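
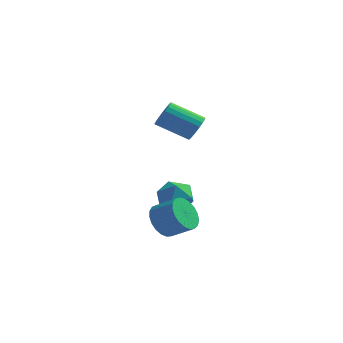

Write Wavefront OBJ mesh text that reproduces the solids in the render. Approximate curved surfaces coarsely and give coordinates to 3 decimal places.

v -2.524 0.145 1.629
v -2.106 0.103 2.334
v -3.798 -0.267 3.315
v -4.216 -0.225 2.611
v -2.187 0.433 2.319
v -3.879 0.064 3.3
v -2.326 0.715 2.185
v -4.018 0.345 3.166
v -2.5 0.897 1.955
v -4.191 0.527 2.936
v -2.677 0.95 1.669
v -4.369 0.58 2.65
v -2.829 0.863 1.376
v -4.52 0.493 2.357
v -2.927 0.652 1.126
v -4.618 0.282 2.108
v -2.956 0.354 0.964
v -4.647 -0.016 1.945
v -2.91 0.019 0.917
v -4.602 -0.351 1.898
v -2.798 -0.294 0.993
v -4.489 -0.664 1.974
v -2.638 -0.531 1.179
v -4.329 -0.901 2.16
v -2.459 -0.651 1.443
v -4.15 -1.021 2.424
v -2.291 -0.633 1.739
v -3.982 -1.003 2.72
v -2.163 -0.481 2.016
v -3.854 -0.851 2.997
v -2.098 -0.221 2.226
v -3.789 -0.591 3.208
v -3.632 -1.83 -4.199
v -3.2 -2.431 -4.972
v -1.955 -2.511 -4.214
v -2.388 -1.91 -3.441
v -3.093 -2.019 -5.104
v -1.848 -2.099 -4.345
v -3.08 -1.575 -5.079
v -1.835 -1.655 -4.321
v -3.162 -1.175 -4.903
v -1.917 -1.255 -4.144
v -3.325 -0.889 -4.604
v -2.08 -0.968 -3.846
v -3.542 -0.765 -4.236
v -2.297 -0.844 -3.477
v -3.774 -0.825 -3.861
v -2.529 -0.905 -3.103
v -3.982 -1.059 -3.545
v -2.737 -1.139 -2.786
v -4.129 -1.426 -3.342
v -2.884 -1.506 -2.583
v -4.19 -1.863 -3.287
v -2.946 -1.943 -2.528
v -4.156 -2.295 -3.39
v -2.911 -2.375 -2.631
v -4.03 -2.646 -3.633
v -2.785 -2.726 -2.874
v -3.836 -2.856 -3.973
v -2.591 -2.936 -3.215
v -3.607 -2.889 -4.353
v -2.362 -2.968 -3.595
v -3.382 -2.738 -4.707
v -2.137 -2.818 -3.948
v -4.458 1.251 -2.783
v -4.099 1.865 -3.668
v -3.761 -0.265 -3.552
v -3.402 0.349 -4.437
v -2.916 0.482 -3.42
v -3.346 1.419 -2.944
v -4.514 0.181 -4.276
v -4.944 1.118 -3.8
v -4.133 1.204 -4.591
v -3.146 1.39 -4.062
v -4.714 0.21 -3.158
v -3.727 0.396 -2.629
f 2 1 5
f 2 5 3
f 3 5 6
f 3 6 4
f 5 1 7
f 5 7 6
f 6 7 8
f 6 8 4
f 7 1 9
f 7 9 8
f 8 9 10
f 8 10 4
f 9 1 11
f 9 11 10
f 10 11 12
f 10 12 4
f 11 1 13
f 11 13 12
f 12 13 14
f 12 14 4
f 13 1 15
f 13 15 14
f 14 15 16
f 14 16 4
f 15 1 17
f 15 17 16
f 16 17 18
f 16 18 4
f 17 1 19
f 17 19 18
f 18 19 20
f 18 20 4
f 19 1 21
f 19 21 20
f 20 21 22
f 20 22 4
f 21 1 23
f 21 23 22
f 22 23 24
f 22 24 4
f 23 1 25
f 23 25 24
f 24 25 26
f 24 26 4
f 25 1 27
f 25 27 26
f 26 27 28
f 26 28 4
f 27 1 29
f 27 29 28
f 28 29 30
f 28 30 4
f 29 1 31
f 29 31 30
f 30 31 32
f 30 32 4
f 31 1 2
f 31 2 32
f 32 2 3
f 32 3 4
f 34 33 37
f 34 37 35
f 35 37 38
f 35 38 36
f 37 33 39
f 37 39 38
f 38 39 40
f 38 40 36
f 39 33 41
f 39 41 40
f 40 41 42
f 40 42 36
f 41 33 43
f 41 43 42
f 42 43 44
f 42 44 36
f 43 33 45
f 43 45 44
f 44 45 46
f 44 46 36
f 45 33 47
f 45 47 46
f 46 47 48
f 46 48 36
f 47 33 49
f 47 49 48
f 48 49 50
f 48 50 36
f 49 33 51
f 49 51 50
f 50 51 52
f 50 52 36
f 51 33 53
f 51 53 52
f 52 53 54
f 52 54 36
f 53 33 55
f 53 55 54
f 54 55 56
f 54 56 36
f 55 33 57
f 55 57 56
f 56 57 58
f 56 58 36
f 57 33 59
f 57 59 58
f 58 59 60
f 58 60 36
f 59 33 61
f 59 61 60
f 60 61 62
f 60 62 36
f 61 33 63
f 61 63 62
f 62 63 64
f 62 64 36
f 63 33 34
f 63 34 64
f 64 34 35
f 64 35 36
f 65 76 70
f 65 70 66
f 65 66 72
f 65 72 75
f 65 75 76
f 66 70 74
f 70 76 69
f 76 75 67
f 75 72 71
f 72 66 73
f 68 74 69
f 68 69 67
f 68 67 71
f 68 71 73
f 68 73 74
f 69 74 70
f 67 69 76
f 71 67 75
f 73 71 72
f 74 73 66



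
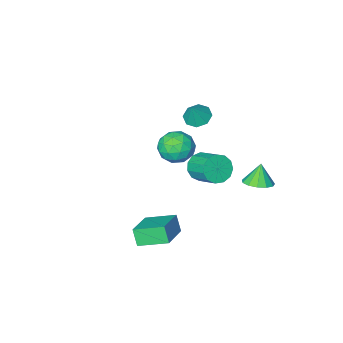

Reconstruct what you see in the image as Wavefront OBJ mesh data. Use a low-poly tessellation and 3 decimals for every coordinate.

v -3.753 -3.696 2.183
v -3.323 -3.071 1.799
v -3.167 -3.364 3.377
v -3.9 -2.873 2.027
v -4.39 -3.158 2.347
v -4.507 -3.757 2.57
v -4.182 -4.321 2.567
v -3.606 -4.518 2.34
v -3.115 -4.234 2.02
v -2.999 -3.634 1.796
v -0.981 -0.206 2.264
v -0.457 -0.707 3.11
v -1.523 -1.813 1.65
v -0.999 -2.314 2.496
v -1.906 -1.695 2.69
v -1.571 -0.702 3.069
v -0.409 -1.818 1.691
v -0.074 -0.825 2.07
v -0.103 -1.703 2.756
v -1.028 -1.627 3.374
v -0.952 -0.893 1.386
v -1.877 -0.817 2.004
v -0.672 -0.316 2.741
v -1.308 -2.204 2.019
v -1.841 -1.841 2.133
v -1.533 -2.135 2.631
v -1.326 -0.313 2.717
v -1.018 -0.607 3.214
v -1.87 -1.188 2.967
v -0.962 -1.913 1.546
v -0.654 -2.207 2.043
v -0.447 -0.385 2.129
v -0.139 -0.679 2.627
v -0.11 -1.332 1.793
v -0.156 -1.195 3.031
v -0.474 -2.139 2.67
v -0.128 -1.848 2.196
v 0.069 -1.264 2.419
v -0.699 -1.15 3.393
v -1.018 -2.095 3.033
v -1.551 -1.731 3.146
v -1.354 -1.148 3.369
v -0.491 -1.736 3.185
v -0.962 -0.425 1.727
v -1.281 -1.37 1.367
v -0.626 -1.372 1.391
v -0.429 -0.789 1.614
v -1.506 -0.381 2.09
v -1.824 -1.325 1.729
v -2.049 -1.256 2.341
v -1.852 -0.672 2.564
v -1.489 -0.784 1.575
v -3.582 2.942 1.372
v -2.74 2.726 1.564
v -3.938 2.618 2.568
v -2.791 3.211 1.68
v -3.094 3.611 1.698
v -3.551 3.798 1.612
v -4.018 3.714 1.45
v -4.346 3.384 1.263
v -4.432 2.914 1.111
v -4.248 2.453 1.041
v -3.852 2.147 1.076
v -3.37 2.093 1.205
v -2.956 2.309 1.387
v 2.563 2.089 -0.866
v 2.553 1.59 0.092
v 1.322 3.213 -0.293
v 1.311 2.713 0.664
v 3.989 3.327 -0.204
v 3.978 2.827 0.753
v 2.747 4.45 0.368
v 2.737 3.951 1.326
v -0.767 1.8 3.095
v -0.028 1.588 3.583
v -0.154 3.009 4.392
v -0.893 3.22 3.905
v 0.139 1.839 3.168
v 0.013 3.26 3.977
v 0.019 2.077 2.73
v -0.107 3.498 3.539
v -0.351 2.228 2.409
v -0.477 3.649 3.218
v -0.853 2.242 2.305
v -0.979 3.663 3.114
v -1.327 2.116 2.452
v -1.454 3.537 3.261
v -1.624 1.889 2.804
v -1.751 3.31 3.613
v -1.649 1.634 3.248
v -1.775 3.055 4.057
v -1.393 1.432 3.644
v -1.52 2.853 4.453
v -0.939 1.346 3.865
v -1.065 2.767 4.674
v -0.43 1.404 3.843
v -0.556 2.825 4.652
f 2 1 4
f 2 4 3
f 4 1 5
f 4 5 3
f 5 1 6
f 5 6 3
f 6 1 7
f 6 7 3
f 7 1 8
f 7 8 3
f 8 1 9
f 8 9 3
f 9 1 10
f 9 10 3
f 10 1 2
f 10 2 3
f 11 48 27
f 48 22 51
f 27 51 16
f 48 51 27
f 11 27 23
f 27 16 28
f 23 28 12
f 27 28 23
f 11 23 32
f 23 12 33
f 32 33 18
f 23 33 32
f 11 32 44
f 32 18 47
f 44 47 21
f 32 47 44
f 11 44 48
f 44 21 52
f 48 52 22
f 44 52 48
f 12 28 39
f 28 16 42
f 39 42 20
f 28 42 39
f 16 51 29
f 51 22 50
f 29 50 15
f 51 50 29
f 22 52 49
f 52 21 45
f 49 45 13
f 52 45 49
f 21 47 46
f 47 18 34
f 46 34 17
f 47 34 46
f 18 33 38
f 33 12 35
f 38 35 19
f 33 35 38
f 14 40 26
f 40 20 41
f 26 41 15
f 40 41 26
f 14 26 24
f 26 15 25
f 24 25 13
f 26 25 24
f 14 24 31
f 24 13 30
f 31 30 17
f 24 30 31
f 14 31 36
f 31 17 37
f 36 37 19
f 31 37 36
f 14 36 40
f 36 19 43
f 40 43 20
f 36 43 40
f 15 41 29
f 41 20 42
f 29 42 16
f 41 42 29
f 13 25 49
f 25 15 50
f 49 50 22
f 25 50 49
f 17 30 46
f 30 13 45
f 46 45 21
f 30 45 46
f 19 37 38
f 37 17 34
f 38 34 18
f 37 34 38
f 20 43 39
f 43 19 35
f 39 35 12
f 43 35 39
f 54 53 56
f 54 56 55
f 56 53 57
f 56 57 55
f 57 53 58
f 57 58 55
f 58 53 59
f 58 59 55
f 59 53 60
f 59 60 55
f 60 53 61
f 60 61 55
f 61 53 62
f 61 62 55
f 62 53 63
f 62 63 55
f 63 53 64
f 63 64 55
f 64 53 65
f 64 65 55
f 65 53 54
f 65 54 55
f 67 69 66
f 70 67 66
f 66 69 68
f 68 70 66
f 67 73 69
f 71 67 70
f 71 73 67
f 69 73 68
f 72 70 68
f 68 73 72
f 72 71 70
f 73 71 72
f 75 74 78
f 75 78 76
f 76 78 79
f 76 79 77
f 78 74 80
f 78 80 79
f 79 80 81
f 79 81 77
f 80 74 82
f 80 82 81
f 81 82 83
f 81 83 77
f 82 74 84
f 82 84 83
f 83 84 85
f 83 85 77
f 84 74 86
f 84 86 85
f 85 86 87
f 85 87 77
f 86 74 88
f 86 88 87
f 87 88 89
f 87 89 77
f 88 74 90
f 88 90 89
f 89 90 91
f 89 91 77
f 90 74 92
f 90 92 91
f 91 92 93
f 91 93 77
f 92 74 94
f 92 94 93
f 93 94 95
f 93 95 77
f 94 74 96
f 94 96 95
f 95 96 97
f 95 97 77
f 96 74 75
f 96 75 97
f 97 75 76
f 97 76 77



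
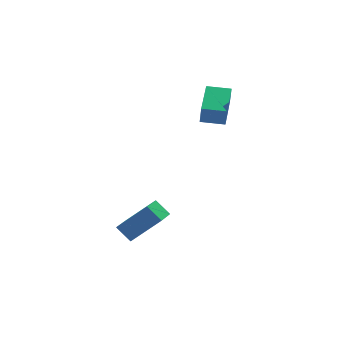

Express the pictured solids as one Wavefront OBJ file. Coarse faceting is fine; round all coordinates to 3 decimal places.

v 2.217 0.081 1.688
v 2.201 -0.1 2.59
v 1.263 0.64 1.783
v 1.247 0.459 2.685
v 3.213 1.721 2.035
v 3.197 1.54 2.937
v 2.259 2.28 2.13
v 2.243 2.099 3.032
v -1.529 -1.632 -2.386
v -1.932 -1.032 -1.769
v -2.787 -1.253 -3.573
v -3.189 -0.654 -2.956
v -0.591 -0.386 -2.984
v -0.993 0.213 -2.367
v -1.848 -0.008 -4.171
v -2.251 0.592 -3.554
f 2 4 1
f 5 2 1
f 1 4 3
f 3 5 1
f 2 8 4
f 6 2 5
f 6 8 2
f 4 8 3
f 7 5 3
f 3 8 7
f 7 6 5
f 8 6 7
f 10 12 9
f 13 10 9
f 9 12 11
f 11 13 9
f 10 16 12
f 14 10 13
f 14 16 10
f 12 16 11
f 15 13 11
f 11 16 15
f 15 14 13
f 16 14 15



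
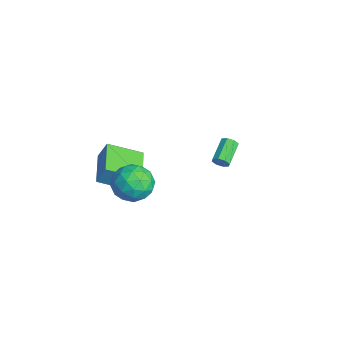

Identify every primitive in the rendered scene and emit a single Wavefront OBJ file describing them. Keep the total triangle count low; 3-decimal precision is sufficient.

v -3.185 3.245 -2.392
v -2.869 3.402 -2.01
v -4 4.251 -1.425
v -4.315 4.095 -1.808
v -2.854 3.641 -2.327
v -3.984 4.49 -1.743
v -3.032 3.648 -2.683
v -4.162 4.498 -2.098
v -3.3 3.42 -2.868
v -4.43 4.269 -2.284
v -3.5 3.089 -2.775
v -4.631 3.938 -2.19
v -3.516 2.85 -2.457
v -4.646 3.699 -1.873
v -3.338 2.842 -2.102
v -4.468 3.692 -1.517
v -3.07 3.071 -1.916
v -4.2 3.92 -1.332
v 1.573 -2.223 2.283
v 2.331 -2.978 1.766
v 0.289 -2.562 0.894
v 1.047 -3.317 0.377
v 0.545 -3.598 1.417
v 1.339 -3.388 2.276
v 1.281 -2.152 0.384
v 2.075 -1.942 1.243
v 2.151 -2.934 0.593
v 1.696 -3.827 1.231
v 0.924 -1.713 1.429
v 0.469 -2.606 2.067
v 2.065 -2.571 2.147
v 0.555 -2.969 0.513
v 0.26 -3.134 1.124
v 0.706 -3.578 0.821
v 1.482 -2.812 2.446
v 1.928 -3.256 2.142
v 0.878 -3.62 1.937
v 0.692 -2.284 0.518
v 1.138 -2.728 0.214
v 1.914 -1.962 1.839
v 2.36 -2.406 1.536
v 1.742 -1.92 0.723
v 2.405 -2.988 1.153
v 1.65 -3.188 0.336
v 1.787 -2.503 0.341
v 2.254 -2.38 0.846
v 2.137 -3.514 1.528
v 1.382 -3.713 0.711
v 1.088 -3.878 1.323
v 1.554 -3.755 1.827
v 2.031 -3.488 0.838
v 1.238 -1.827 1.949
v 0.483 -2.026 1.132
v 1.066 -1.785 0.833
v 1.532 -1.662 1.337
v 0.97 -2.352 2.324
v 0.215 -2.552 1.507
v 0.366 -3.16 1.814
v 0.833 -3.037 2.319
v 0.589 -2.052 1.822
v -2.724 -3.563 0.249
v -2.45 -3.124 1.365
v -2.3 -1.753 -0.567
v -2.026 -1.314 0.549
v -0.734 -4.146 -0.009
v -0.46 -3.707 1.107
v -0.31 -2.336 -0.825
v -0.036 -1.897 0.291
f 2 1 5
f 2 5 3
f 3 5 6
f 3 6 4
f 5 1 7
f 5 7 6
f 6 7 8
f 6 8 4
f 7 1 9
f 7 9 8
f 8 9 10
f 8 10 4
f 9 1 11
f 9 11 10
f 10 11 12
f 10 12 4
f 11 1 13
f 11 13 12
f 12 13 14
f 12 14 4
f 13 1 15
f 13 15 14
f 14 15 16
f 14 16 4
f 15 1 17
f 15 17 16
f 16 17 18
f 16 18 4
f 17 1 2
f 17 2 18
f 18 2 3
f 18 3 4
f 19 56 35
f 56 30 59
f 35 59 24
f 56 59 35
f 19 35 31
f 35 24 36
f 31 36 20
f 35 36 31
f 19 31 40
f 31 20 41
f 40 41 26
f 31 41 40
f 19 40 52
f 40 26 55
f 52 55 29
f 40 55 52
f 19 52 56
f 52 29 60
f 56 60 30
f 52 60 56
f 20 36 47
f 36 24 50
f 47 50 28
f 36 50 47
f 24 59 37
f 59 30 58
f 37 58 23
f 59 58 37
f 30 60 57
f 60 29 53
f 57 53 21
f 60 53 57
f 29 55 54
f 55 26 42
f 54 42 25
f 55 42 54
f 26 41 46
f 41 20 43
f 46 43 27
f 41 43 46
f 22 48 34
f 48 28 49
f 34 49 23
f 48 49 34
f 22 34 32
f 34 23 33
f 32 33 21
f 34 33 32
f 22 32 39
f 32 21 38
f 39 38 25
f 32 38 39
f 22 39 44
f 39 25 45
f 44 45 27
f 39 45 44
f 22 44 48
f 44 27 51
f 48 51 28
f 44 51 48
f 23 49 37
f 49 28 50
f 37 50 24
f 49 50 37
f 21 33 57
f 33 23 58
f 57 58 30
f 33 58 57
f 25 38 54
f 38 21 53
f 54 53 29
f 38 53 54
f 27 45 46
f 45 25 42
f 46 42 26
f 45 42 46
f 28 51 47
f 51 27 43
f 47 43 20
f 51 43 47
f 62 64 61
f 65 62 61
f 61 64 63
f 63 65 61
f 62 68 64
f 66 62 65
f 66 68 62
f 64 68 63
f 67 65 63
f 63 68 67
f 67 66 65
f 68 66 67



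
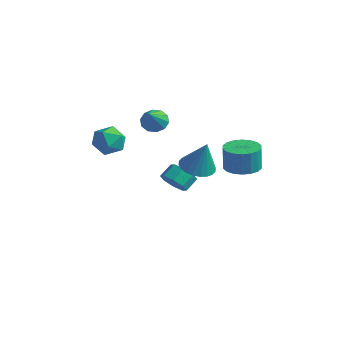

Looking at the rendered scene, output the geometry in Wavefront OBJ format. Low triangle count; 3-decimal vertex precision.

v -3.931 0.589 1.086
v -2.936 0.323 1.483
v -4.704 -0.223 2.477
v -3.709 -0.489 2.874
v -4.037 0.565 2.869
v -3.559 1.067 2.01
v -4.081 -0.967 1.95
v -3.603 -0.465 1.091
v -3.029 -0.639 2.017
v -3.001 0.307 2.585
v -4.639 -0.207 1.375
v -4.611 0.739 1.943
v 0.904 2.397 0.905
v 1.889 2.617 0.549
v 1.596 2.483 2.875
v 1.729 3.001 0.589
v 1.443 3.292 0.676
v 1.075 3.448 0.799
v 0.681 3.443 0.937
v 0.322 3.279 1.071
v 0.05 2.981 1.179
v -0.091 2.594 1.246
v -0.081 2.177 1.261
v 0.079 1.793 1.221
v 0.365 1.501 1.134
v 0.732 1.346 1.011
v 1.126 1.351 0.873
v 1.486 1.515 0.739
v 1.757 1.813 0.631
v 1.899 2.2 0.564
v -1.412 2.751 -1.517
v -0.924 2.296 -0.883
v -0.94 3.135 -0.269
v -1.428 3.589 -0.903
v -0.515 2.64 -1.342
v -0.532 3.479 -0.728
v -0.632 3.049 -1.904
v -0.648 3.888 -1.289
v -1.205 3.283 -2.239
v -1.222 4.122 -1.624
v -1.9 3.205 -2.151
v -1.916 4.044 -1.537
v -2.308 2.861 -1.692
v -2.325 3.7 -1.078
v -2.192 2.452 -1.131
v -2.208 3.291 -0.516
v -1.618 2.218 -0.796
v -1.635 3.057 -0.181
v -3.869 3.569 2.335
v -3.469 4.228 2.693
v -2.891 2.231 3.705
v -3.923 4.156 2.947
v -4.356 3.86 2.968
v -4.604 3.453 2.746
v -4.57 3.09 2.368
v -4.269 2.91 1.977
v -3.815 2.982 1.723
v -3.381 3.278 1.703
v -3.134 3.685 1.924
v -3.167 4.048 2.303
v 3.527 3.303 1.56
v 4.277 2.54 1.545
v 4.263 2.494 3.105
v 3.513 3.257 3.12
v 4.534 2.94 1.559
v 4.519 2.895 3.119
v 4.592 3.413 1.574
v 4.577 3.368 3.133
v 4.438 3.863 1.585
v 4.423 3.818 3.144
v 4.104 4.203 1.592
v 4.09 4.158 3.151
v 3.656 4.364 1.592
v 3.642 4.319 3.152
v 3.183 4.315 1.586
v 3.168 4.27 3.146
v 2.777 4.066 1.575
v 2.763 4.02 3.135
v 2.521 3.665 1.561
v 2.506 3.62 3.121
v 2.463 3.192 1.547
v 2.448 3.147 3.106
v 2.617 2.742 1.536
v 2.602 2.697 3.095
v 2.95 2.402 1.529
v 2.936 2.357 3.088
v 3.398 2.241 1.528
v 3.384 2.196 3.088
v 3.872 2.29 1.534
v 3.857 2.245 3.094
f 1 12 6
f 1 6 2
f 1 2 8
f 1 8 11
f 1 11 12
f 2 6 10
f 6 12 5
f 12 11 3
f 11 8 7
f 8 2 9
f 4 10 5
f 4 5 3
f 4 3 7
f 4 7 9
f 4 9 10
f 5 10 6
f 3 5 12
f 7 3 11
f 9 7 8
f 10 9 2
f 14 13 16
f 14 16 15
f 16 13 17
f 16 17 15
f 17 13 18
f 17 18 15
f 18 13 19
f 18 19 15
f 19 13 20
f 19 20 15
f 20 13 21
f 20 21 15
f 21 13 22
f 21 22 15
f 22 13 23
f 22 23 15
f 23 13 24
f 23 24 15
f 24 13 25
f 24 25 15
f 25 13 26
f 25 26 15
f 26 13 27
f 26 27 15
f 27 13 28
f 27 28 15
f 28 13 29
f 28 29 15
f 29 13 30
f 29 30 15
f 30 13 14
f 30 14 15
f 32 31 35
f 32 35 33
f 33 35 36
f 33 36 34
f 35 31 37
f 35 37 36
f 36 37 38
f 36 38 34
f 37 31 39
f 37 39 38
f 38 39 40
f 38 40 34
f 39 31 41
f 39 41 40
f 40 41 42
f 40 42 34
f 41 31 43
f 41 43 42
f 42 43 44
f 42 44 34
f 43 31 45
f 43 45 44
f 44 45 46
f 44 46 34
f 45 31 47
f 45 47 46
f 46 47 48
f 46 48 34
f 47 31 32
f 47 32 48
f 48 32 33
f 48 33 34
f 50 49 52
f 50 52 51
f 52 49 53
f 52 53 51
f 53 49 54
f 53 54 51
f 54 49 55
f 54 55 51
f 55 49 56
f 55 56 51
f 56 49 57
f 56 57 51
f 57 49 58
f 57 58 51
f 58 49 59
f 58 59 51
f 59 49 60
f 59 60 51
f 60 49 50
f 60 50 51
f 62 61 65
f 62 65 63
f 63 65 66
f 63 66 64
f 65 61 67
f 65 67 66
f 66 67 68
f 66 68 64
f 67 61 69
f 67 69 68
f 68 69 70
f 68 70 64
f 69 61 71
f 69 71 70
f 70 71 72
f 70 72 64
f 71 61 73
f 71 73 72
f 72 73 74
f 72 74 64
f 73 61 75
f 73 75 74
f 74 75 76
f 74 76 64
f 75 61 77
f 75 77 76
f 76 77 78
f 76 78 64
f 77 61 79
f 77 79 78
f 78 79 80
f 78 80 64
f 79 61 81
f 79 81 80
f 80 81 82
f 80 82 64
f 81 61 83
f 81 83 82
f 82 83 84
f 82 84 64
f 83 61 85
f 83 85 84
f 84 85 86
f 84 86 64
f 85 61 87
f 85 87 86
f 86 87 88
f 86 88 64
f 87 61 89
f 87 89 88
f 88 89 90
f 88 90 64
f 89 61 62
f 89 62 90
f 90 62 63
f 90 63 64



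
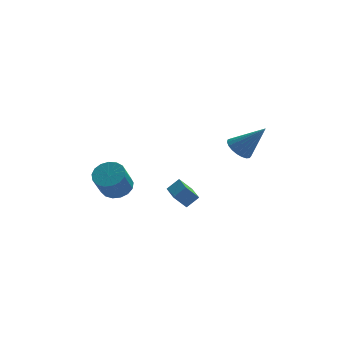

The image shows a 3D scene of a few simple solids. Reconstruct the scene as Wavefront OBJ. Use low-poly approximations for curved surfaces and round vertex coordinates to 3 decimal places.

v 2.375 -2.086 2.727
v 2.977 -2.167 2.206
v 3.665 -2.294 4.253
v 2.972 -1.838 2.256
v 2.864 -1.552 2.386
v 2.671 -1.358 2.576
v 2.427 -1.29 2.791
v 2.174 -1.36 2.996
v 1.955 -1.555 3.154
v 1.81 -1.842 3.238
v 1.762 -2.171 3.233
v 1.819 -2.485 3.141
v 1.973 -2.731 2.978
v 2.197 -2.864 2.771
v 2.451 -2.864 2.556
v 2.692 -2.728 2.371
v 2.878 -2.482 2.247
v -3.798 -0.609 -0.744
v -3.229 -1.269 -0.967
v -3.632 -2.072 0.381
v -4.202 -1.411 0.604
v -2.987 -0.999 -0.733
v -3.391 -1.802 0.614
v -2.932 -0.639 -0.503
v -3.335 -1.442 0.845
v -3.075 -0.273 -0.327
v -3.478 -1.076 1.021
v -3.383 0.017 -0.247
v -3.787 -0.786 1.101
v -3.787 0.163 -0.281
v -4.191 -0.64 1.067
v -4.193 0.133 -0.421
v -4.597 -0.67 0.927
v -4.509 -0.068 -0.635
v -4.913 -0.87 0.713
v -4.662 -0.392 -0.874
v -5.066 -1.195 0.474
v -4.617 -0.766 -1.083
v -5.021 -1.569 0.265
v -4.384 -1.104 -1.214
v -4.788 -1.906 0.134
v -4.018 -1.328 -1.238
v -4.421 -2.131 0.11
v -3.6 -1.388 -1.149
v -4.004 -2.191 0.199
v -0.789 2.166 -3.311
v -0.111 2.396 -2.702
v -1.096 3.756 -3.568
v -0.418 3.986 -2.959
v -0.082 2.174 -4.101
v 0.596 2.404 -3.492
v -0.389 3.764 -4.358
v 0.289 3.994 -3.749
f 2 1 4
f 2 4 3
f 4 1 5
f 4 5 3
f 5 1 6
f 5 6 3
f 6 1 7
f 6 7 3
f 7 1 8
f 7 8 3
f 8 1 9
f 8 9 3
f 9 1 10
f 9 10 3
f 10 1 11
f 10 11 3
f 11 1 12
f 11 12 3
f 12 1 13
f 12 13 3
f 13 1 14
f 13 14 3
f 14 1 15
f 14 15 3
f 15 1 16
f 15 16 3
f 16 1 17
f 16 17 3
f 17 1 2
f 17 2 3
f 19 18 22
f 19 22 20
f 20 22 23
f 20 23 21
f 22 18 24
f 22 24 23
f 23 24 25
f 23 25 21
f 24 18 26
f 24 26 25
f 25 26 27
f 25 27 21
f 26 18 28
f 26 28 27
f 27 28 29
f 27 29 21
f 28 18 30
f 28 30 29
f 29 30 31
f 29 31 21
f 30 18 32
f 30 32 31
f 31 32 33
f 31 33 21
f 32 18 34
f 32 34 33
f 33 34 35
f 33 35 21
f 34 18 36
f 34 36 35
f 35 36 37
f 35 37 21
f 36 18 38
f 36 38 37
f 37 38 39
f 37 39 21
f 38 18 40
f 38 40 39
f 39 40 41
f 39 41 21
f 40 18 42
f 40 42 41
f 41 42 43
f 41 43 21
f 42 18 44
f 42 44 43
f 43 44 45
f 43 45 21
f 44 18 19
f 44 19 45
f 45 19 20
f 45 20 21
f 47 49 46
f 50 47 46
f 46 49 48
f 48 50 46
f 47 53 49
f 51 47 50
f 51 53 47
f 49 53 48
f 52 50 48
f 48 53 52
f 52 51 50
f 53 51 52



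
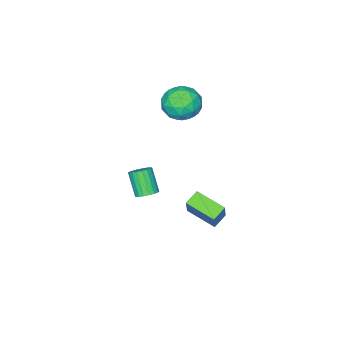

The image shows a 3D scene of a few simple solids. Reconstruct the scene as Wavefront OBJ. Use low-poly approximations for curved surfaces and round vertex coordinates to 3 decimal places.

v -2.725 -2.053 3.742
v -2.148 -1.632 4.756
v -1.072 -3.068 3.224
v -0.495 -2.647 4.238
v -1.426 -3.46 4.347
v -2.447 -2.833 4.667
v -0.773 -1.867 3.313
v -1.794 -1.24 3.633
v -0.941 -1.517 4.491
v -1.345 -2.501 5.13
v -1.875 -2.199 2.85
v -2.279 -3.183 3.489
v -2.581 -1.754 4.295
v -0.639 -2.946 3.685
v -1.186 -3.424 3.749
v -0.846 -3.177 4.345
v -2.758 -2.459 4.242
v -2.418 -2.212 4.838
v -1.994 -3.286 4.597
v -0.802 -2.488 3.142
v -0.462 -2.241 3.738
v -2.374 -1.523 3.635
v -2.034 -1.276 4.231
v -1.226 -1.414 3.383
v -1.533 -1.438 4.735
v -0.562 -2.035 4.43
v -0.725 -1.577 3.887
v -1.325 -1.208 4.075
v -1.77 -2.017 5.11
v -0.799 -2.613 4.806
v -1.346 -3.091 4.87
v -1.946 -2.722 5.058
v -1.061 -1.949 4.955
v -2.421 -2.087 3.174
v -1.45 -2.683 2.87
v -1.274 -1.978 2.922
v -1.874 -1.609 3.11
v -2.658 -2.665 3.55
v -1.687 -3.262 3.245
v -1.895 -3.492 3.905
v -2.495 -3.123 4.093
v -2.159 -2.751 3.025
v -0.21 -0.566 -3.563
v -1.125 -0.603 -3.137
v -0.527 1.253 -4.087
v -1.442 1.217 -3.661
v 0.442 -0.037 -2.119
v -0.473 -0.073 -1.693
v 0.125 1.783 -2.643
v -0.79 1.746 -2.217
v 2.886 -0.61 -0.101
v 3.185 -0.154 0.289
v 2.834 -1.034 1.59
v 2.534 -1.49 1.201
v 2.903 -0.057 0.278
v 2.552 -0.938 1.579
v 2.618 -0.07 0.192
v 2.266 -0.951 1.494
v 2.385 -0.19 0.049
v 2.034 -1.07 1.35
v 2.252 -0.393 -0.125
v 1.901 -1.273 1.177
v 2.245 -0.638 -0.293
v 1.893 -1.519 1.008
v 2.364 -0.879 -0.424
v 2.013 -1.759 0.878
v 2.586 -1.066 -0.49
v 2.235 -1.946 0.811
v 2.868 -1.162 -0.479
v 2.517 -2.043 0.822
v 3.154 -1.149 -0.394
v 2.802 -2.03 0.908
v 3.386 -1.03 -0.25
v 3.035 -1.91 1.051
v 3.519 -0.827 -0.077
v 3.168 -1.707 1.225
v 3.527 -0.581 0.092
v 3.175 -1.462 1.393
v 3.407 -0.341 0.222
v 3.056 -1.221 1.524
f 1 38 17
f 38 12 41
f 17 41 6
f 38 41 17
f 1 17 13
f 17 6 18
f 13 18 2
f 17 18 13
f 1 13 22
f 13 2 23
f 22 23 8
f 13 23 22
f 1 22 34
f 22 8 37
f 34 37 11
f 22 37 34
f 1 34 38
f 34 11 42
f 38 42 12
f 34 42 38
f 2 18 29
f 18 6 32
f 29 32 10
f 18 32 29
f 6 41 19
f 41 12 40
f 19 40 5
f 41 40 19
f 12 42 39
f 42 11 35
f 39 35 3
f 42 35 39
f 11 37 36
f 37 8 24
f 36 24 7
f 37 24 36
f 8 23 28
f 23 2 25
f 28 25 9
f 23 25 28
f 4 30 16
f 30 10 31
f 16 31 5
f 30 31 16
f 4 16 14
f 16 5 15
f 14 15 3
f 16 15 14
f 4 14 21
f 14 3 20
f 21 20 7
f 14 20 21
f 4 21 26
f 21 7 27
f 26 27 9
f 21 27 26
f 4 26 30
f 26 9 33
f 30 33 10
f 26 33 30
f 5 31 19
f 31 10 32
f 19 32 6
f 31 32 19
f 3 15 39
f 15 5 40
f 39 40 12
f 15 40 39
f 7 20 36
f 20 3 35
f 36 35 11
f 20 35 36
f 9 27 28
f 27 7 24
f 28 24 8
f 27 24 28
f 10 33 29
f 33 9 25
f 29 25 2
f 33 25 29
f 44 46 43
f 47 44 43
f 43 46 45
f 45 47 43
f 44 50 46
f 48 44 47
f 48 50 44
f 46 50 45
f 49 47 45
f 45 50 49
f 49 48 47
f 50 48 49
f 52 51 55
f 52 55 53
f 53 55 56
f 53 56 54
f 55 51 57
f 55 57 56
f 56 57 58
f 56 58 54
f 57 51 59
f 57 59 58
f 58 59 60
f 58 60 54
f 59 51 61
f 59 61 60
f 60 61 62
f 60 62 54
f 61 51 63
f 61 63 62
f 62 63 64
f 62 64 54
f 63 51 65
f 63 65 64
f 64 65 66
f 64 66 54
f 65 51 67
f 65 67 66
f 66 67 68
f 66 68 54
f 67 51 69
f 67 69 68
f 68 69 70
f 68 70 54
f 69 51 71
f 69 71 70
f 70 71 72
f 70 72 54
f 71 51 73
f 71 73 72
f 72 73 74
f 72 74 54
f 73 51 75
f 73 75 74
f 74 75 76
f 74 76 54
f 75 51 77
f 75 77 76
f 76 77 78
f 76 78 54
f 77 51 79
f 77 79 78
f 78 79 80
f 78 80 54
f 79 51 52
f 79 52 80
f 80 52 53
f 80 53 54



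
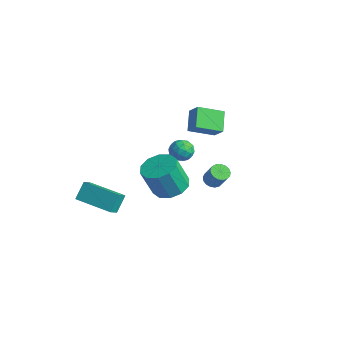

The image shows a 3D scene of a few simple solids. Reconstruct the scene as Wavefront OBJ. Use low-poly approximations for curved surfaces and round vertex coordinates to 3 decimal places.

v -0.741 1.544 0.822
v -0.314 1.35 0.555
v 0.288 1.361 1.511
v -0.139 1.556 1.778
v -0.288 1.606 0.536
v 0.315 1.618 1.492
v -0.365 1.848 0.582
v 0.237 1.86 1.538
v -0.529 2.021 0.683
v 0.073 2.032 1.639
v -0.741 2.084 0.816
v -0.139 2.096 1.772
v -0.954 2.024 0.95
v -0.351 2.035 1.906
v -1.117 1.854 1.055
v -0.515 1.865 2.011
v -1.195 1.613 1.107
v -0.592 1.624 2.063
v -1.168 1.356 1.093
v -0.566 1.367 2.049
v -1.044 1.142 1.018
v -0.442 1.154 1.974
v -0.85 1.021 0.897
v -0.248 1.032 1.853
v -0.632 1.019 0.759
v -0.029 1.031 1.715
v -0.438 1.138 0.636
v 0.164 1.149 1.592
v -1.287 0.112 3.219
v -0.791 0.374 3.628
v -1.249 -0.854 3.792
v -0.753 -0.592 4.201
v -1.401 -0.345 4.239
v -1.424 0.252 3.885
v -0.616 -0.732 3.535
v -0.639 -0.135 3.181
v -0.376 -0.148 3.823
v -0.861 0.091 4.258
v -1.179 -0.571 3.162
v -1.664 -0.332 3.597
v -1.042 0.327 3.373
v -0.998 -0.807 4.047
v -1.378 -0.662 4.069
v -1.087 -0.508 4.309
v -1.414 0.256 3.524
v -1.123 0.41 3.765
v -1.481 -0.013 4.124
v -0.917 -0.89 3.655
v -0.626 -0.736 3.896
v -0.953 0.028 3.111
v -0.662 0.182 3.351
v -0.559 -0.467 3.296
v -0.507 0.175 3.728
v -0.485 -0.392 4.065
v -0.404 -0.475 3.674
v -0.418 -0.124 3.466
v -0.792 0.315 3.984
v -0.77 -0.252 4.321
v -1.151 -0.107 4.343
v -1.164 0.244 4.135
v -0.548 0.009 4.099
v -1.27 -0.228 3.099
v -1.248 -0.795 3.436
v -0.876 -0.724 3.285
v -0.889 -0.373 3.077
v -1.555 -0.088 3.355
v -1.533 -0.655 3.692
v -1.622 -0.356 3.954
v -1.636 -0.005 3.746
v -1.492 -0.489 3.321
v 0.73 -2.198 3.015
v 1.483 -2.796 2.886
v 1.283 -3.399 4.517
v 0.53 -2.802 4.645
v 1.693 -2.278 3.103
v 1.493 -2.881 4.734
v 1.535 -1.73 3.287
v 1.334 -2.333 4.917
v 1.069 -1.36 3.366
v 0.869 -1.964 4.997
v 0.474 -1.311 3.311
v 0.274 -1.914 4.942
v -0.023 -1.601 3.143
v -0.223 -2.204 4.774
v -0.233 -2.119 2.926
v -0.433 -2.722 4.557
v -0.074 -2.667 2.743
v -0.275 -3.27 4.373
v 0.391 -3.036 2.663
v 0.191 -3.64 4.294
v 0.986 -3.086 2.718
v 0.786 -3.689 4.349
v -3.619 2.127 2.618
v -4.411 2.838 3.416
v -3.03 3.429 2.043
v -3.822 4.14 2.84
v -2.898 2.12 3.34
v -3.69 2.831 4.137
v -2.309 3.422 2.764
v -3.101 4.133 3.562
v -4.555 -4.287 -0.34
v -4.753 -3.612 0.544
v -4.865 -3.676 -0.876
v -5.063 -3.001 0.008
v -2.637 -3.479 -0.528
v -2.835 -2.804 0.356
v -2.947 -2.868 -1.064
v -3.145 -2.193 -0.18
f 2 1 5
f 2 5 3
f 3 5 6
f 3 6 4
f 5 1 7
f 5 7 6
f 6 7 8
f 6 8 4
f 7 1 9
f 7 9 8
f 8 9 10
f 8 10 4
f 9 1 11
f 9 11 10
f 10 11 12
f 10 12 4
f 11 1 13
f 11 13 12
f 12 13 14
f 12 14 4
f 13 1 15
f 13 15 14
f 14 15 16
f 14 16 4
f 15 1 17
f 15 17 16
f 16 17 18
f 16 18 4
f 17 1 19
f 17 19 18
f 18 19 20
f 18 20 4
f 19 1 21
f 19 21 20
f 20 21 22
f 20 22 4
f 21 1 23
f 21 23 22
f 22 23 24
f 22 24 4
f 23 1 25
f 23 25 24
f 24 25 26
f 24 26 4
f 25 1 27
f 25 27 26
f 26 27 28
f 26 28 4
f 27 1 2
f 27 2 28
f 28 2 3
f 28 3 4
f 29 66 45
f 66 40 69
f 45 69 34
f 66 69 45
f 29 45 41
f 45 34 46
f 41 46 30
f 45 46 41
f 29 41 50
f 41 30 51
f 50 51 36
f 41 51 50
f 29 50 62
f 50 36 65
f 62 65 39
f 50 65 62
f 29 62 66
f 62 39 70
f 66 70 40
f 62 70 66
f 30 46 57
f 46 34 60
f 57 60 38
f 46 60 57
f 34 69 47
f 69 40 68
f 47 68 33
f 69 68 47
f 40 70 67
f 70 39 63
f 67 63 31
f 70 63 67
f 39 65 64
f 65 36 52
f 64 52 35
f 65 52 64
f 36 51 56
f 51 30 53
f 56 53 37
f 51 53 56
f 32 58 44
f 58 38 59
f 44 59 33
f 58 59 44
f 32 44 42
f 44 33 43
f 42 43 31
f 44 43 42
f 32 42 49
f 42 31 48
f 49 48 35
f 42 48 49
f 32 49 54
f 49 35 55
f 54 55 37
f 49 55 54
f 32 54 58
f 54 37 61
f 58 61 38
f 54 61 58
f 33 59 47
f 59 38 60
f 47 60 34
f 59 60 47
f 31 43 67
f 43 33 68
f 67 68 40
f 43 68 67
f 35 48 64
f 48 31 63
f 64 63 39
f 48 63 64
f 37 55 56
f 55 35 52
f 56 52 36
f 55 52 56
f 38 61 57
f 61 37 53
f 57 53 30
f 61 53 57
f 72 71 75
f 72 75 73
f 73 75 76
f 73 76 74
f 75 71 77
f 75 77 76
f 76 77 78
f 76 78 74
f 77 71 79
f 77 79 78
f 78 79 80
f 78 80 74
f 79 71 81
f 79 81 80
f 80 81 82
f 80 82 74
f 81 71 83
f 81 83 82
f 82 83 84
f 82 84 74
f 83 71 85
f 83 85 84
f 84 85 86
f 84 86 74
f 85 71 87
f 85 87 86
f 86 87 88
f 86 88 74
f 87 71 89
f 87 89 88
f 88 89 90
f 88 90 74
f 89 71 91
f 89 91 90
f 90 91 92
f 90 92 74
f 91 71 72
f 91 72 92
f 92 72 73
f 92 73 74
f 94 96 93
f 97 94 93
f 93 96 95
f 95 97 93
f 94 100 96
f 98 94 97
f 98 100 94
f 96 100 95
f 99 97 95
f 95 100 99
f 99 98 97
f 100 98 99
f 102 104 101
f 105 102 101
f 101 104 103
f 103 105 101
f 102 108 104
f 106 102 105
f 106 108 102
f 104 108 103
f 107 105 103
f 103 108 107
f 107 106 105
f 108 106 107



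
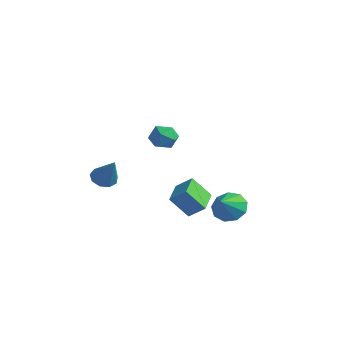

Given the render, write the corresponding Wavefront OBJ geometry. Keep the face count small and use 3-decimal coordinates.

v -1.097 2.747 -4.042
v -0.171 3.002 -4.177
v -0.703 1.753 -3.218
v -0.424 3.331 -3.659
v -0.992 3.387 -3.32
v -1.609 3.143 -3.319
v -1.987 2.714 -3.656
v -1.948 2.301 -4.173
v -1.512 2.096 -4.629
v -0.881 2.196 -4.81
v -0.352 2.554 -4.632
v 0.489 -2.068 2.662
v 0.929 -2.72 2.711
v -0.569 -2.78 2.689
v -0.129 -3.432 2.738
v -0.158 -2.93 3.345
v 0.496 -2.49 3.328
v -0.136 -3.01 2.072
v 0.518 -2.57 2.055
v 0.543 -3.303 2.346
v 0.529 -3.253 3.133
v -0.169 -2.247 2.267
v -0.183 -2.197 3.054
v -4.325 -2.645 -1.441
v -3.988 -3.192 -1.768
v -3.255 -2.835 -0.019
v -3.765 -2.766 -1.878
v -3.805 -2.284 -1.784
v -4.087 -1.971 -1.53
v -4.481 -1.974 -1.234
v -4.802 -2.29 -1.036
v -4.899 -2.773 -1.027
v -4.728 -3.196 -1.212
v -4.368 -3.361 -1.504
v -1.755 -0.247 -1.904
v -1.016 0.161 -1.247
v -1.127 0.432 -3.034
v -0.388 0.841 -2.377
v -0.872 -1.461 -2.143
v -0.133 -1.052 -1.486
v -0.244 -0.781 -3.273
v 0.495 -0.373 -2.616
f 2 1 4
f 2 4 3
f 4 1 5
f 4 5 3
f 5 1 6
f 5 6 3
f 6 1 7
f 6 7 3
f 7 1 8
f 7 8 3
f 8 1 9
f 8 9 3
f 9 1 10
f 9 10 3
f 10 1 11
f 10 11 3
f 11 1 2
f 11 2 3
f 12 23 17
f 12 17 13
f 12 13 19
f 12 19 22
f 12 22 23
f 13 17 21
f 17 23 16
f 23 22 14
f 22 19 18
f 19 13 20
f 15 21 16
f 15 16 14
f 15 14 18
f 15 18 20
f 15 20 21
f 16 21 17
f 14 16 23
f 18 14 22
f 20 18 19
f 21 20 13
f 25 24 27
f 25 27 26
f 27 24 28
f 27 28 26
f 28 24 29
f 28 29 26
f 29 24 30
f 29 30 26
f 30 24 31
f 30 31 26
f 31 24 32
f 31 32 26
f 32 24 33
f 32 33 26
f 33 24 34
f 33 34 26
f 34 24 25
f 34 25 26
f 36 38 35
f 39 36 35
f 35 38 37
f 37 39 35
f 36 42 38
f 40 36 39
f 40 42 36
f 38 42 37
f 41 39 37
f 37 42 41
f 41 40 39
f 42 40 41



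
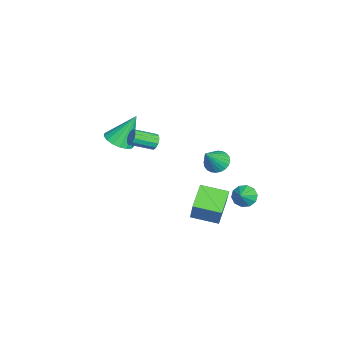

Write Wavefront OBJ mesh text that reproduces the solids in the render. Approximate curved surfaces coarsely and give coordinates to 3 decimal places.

v 2.506 1.159 0.484
v 3.361 1.38 1.972
v 2.62 2.638 0.199
v 3.475 2.858 1.687
v 3.805 0.922 -0.227
v 4.66 1.142 1.261
v 3.919 2.4 -0.512
v 4.774 2.621 0.976
v -0.852 -1.487 2.12
v -0.443 -1.499 1.799
v -0.04 -2.706 2.358
v -0.448 -2.693 2.68
v -0.354 -1.358 2.039
v 0.049 -2.565 2.599
v -0.423 -1.257 2.306
v -0.02 -2.464 2.865
v -0.628 -1.23 2.513
v -0.225 -2.437 3.073
v -0.904 -1.284 2.596
v -0.501 -2.49 3.156
v -1.163 -1.402 2.528
v -0.76 -2.609 3.087
v -1.324 -1.547 2.33
v -0.92 -2.754 2.89
v -1.334 -1.673 2.066
v -0.931 -2.88 2.625
v -1.191 -1.74 1.819
v -0.788 -2.947 2.378
v -0.941 -1.726 1.667
v -0.537 -2.933 2.227
v -0.662 -1.637 1.66
v -0.259 -2.843 2.219
v -2.624 1.633 -0.416
v -2.103 1.378 -0.922
v -1.656 1.087 0.856
v -2.007 1.658 -0.876
v -2.004 1.935 -0.759
v -2.096 2.166 -0.59
v -2.269 2.315 -0.394
v -2.495 2.361 -0.202
v -2.742 2.296 -0.043
v -2.97 2.13 0.059
v -3.146 1.888 0.09
v -3.242 1.607 0.043
v -3.244 1.33 -0.074
v -3.152 1.1 -0.243
v -2.98 0.95 -0.439
v -2.753 0.904 -0.63
v -2.507 0.97 -0.79
v -2.279 1.136 -0.892
v 1.415 3.474 -0.121
v 1.822 3.794 -0.591
v 2.225 3.326 0.481
v 1.674 4.094 -0.317
v 1.426 4.157 0.032
v 1.174 3.959 0.323
v 1.014 3.576 0.444
v 1.007 3.154 0.35
v 1.156 2.854 0.076
v 1.403 2.791 -0.274
v 1.655 2.989 -0.564
v 1.815 3.372 -0.686
v -3.09 -3.774 0.539
v -2.192 -3.585 0.6
v -3.41 -2.846 2.361
v -2.359 -3.235 0.393
v -2.694 -3.008 0.218
v -3.119 -2.957 0.117
v -3.538 -3.093 0.113
v -3.854 -3.385 0.206
v -3.995 -3.766 0.376
v -3.929 -4.149 0.582
v -3.671 -4.446 0.779
v -3.279 -4.589 0.921
v -2.844 -4.546 0.975
v -2.466 -4.326 0.929
v -2.23 -3.979 0.794
f 2 4 1
f 5 2 1
f 1 4 3
f 3 5 1
f 2 8 4
f 6 2 5
f 6 8 2
f 4 8 3
f 7 5 3
f 3 8 7
f 7 6 5
f 8 6 7
f 10 9 13
f 10 13 11
f 11 13 14
f 11 14 12
f 13 9 15
f 13 15 14
f 14 15 16
f 14 16 12
f 15 9 17
f 15 17 16
f 16 17 18
f 16 18 12
f 17 9 19
f 17 19 18
f 18 19 20
f 18 20 12
f 19 9 21
f 19 21 20
f 20 21 22
f 20 22 12
f 21 9 23
f 21 23 22
f 22 23 24
f 22 24 12
f 23 9 25
f 23 25 24
f 24 25 26
f 24 26 12
f 25 9 27
f 25 27 26
f 26 27 28
f 26 28 12
f 27 9 29
f 27 29 28
f 28 29 30
f 28 30 12
f 29 9 31
f 29 31 30
f 30 31 32
f 30 32 12
f 31 9 10
f 31 10 32
f 32 10 11
f 32 11 12
f 34 33 36
f 34 36 35
f 36 33 37
f 36 37 35
f 37 33 38
f 37 38 35
f 38 33 39
f 38 39 35
f 39 33 40
f 39 40 35
f 40 33 41
f 40 41 35
f 41 33 42
f 41 42 35
f 42 33 43
f 42 43 35
f 43 33 44
f 43 44 35
f 44 33 45
f 44 45 35
f 45 33 46
f 45 46 35
f 46 33 47
f 46 47 35
f 47 33 48
f 47 48 35
f 48 33 49
f 48 49 35
f 49 33 50
f 49 50 35
f 50 33 34
f 50 34 35
f 52 51 54
f 52 54 53
f 54 51 55
f 54 55 53
f 55 51 56
f 55 56 53
f 56 51 57
f 56 57 53
f 57 51 58
f 57 58 53
f 58 51 59
f 58 59 53
f 59 51 60
f 59 60 53
f 60 51 61
f 60 61 53
f 61 51 62
f 61 62 53
f 62 51 52
f 62 52 53
f 64 63 66
f 64 66 65
f 66 63 67
f 66 67 65
f 67 63 68
f 67 68 65
f 68 63 69
f 68 69 65
f 69 63 70
f 69 70 65
f 70 63 71
f 70 71 65
f 71 63 72
f 71 72 65
f 72 63 73
f 72 73 65
f 73 63 74
f 73 74 65
f 74 63 75
f 74 75 65
f 75 63 76
f 75 76 65
f 76 63 77
f 76 77 65
f 77 63 64
f 77 64 65



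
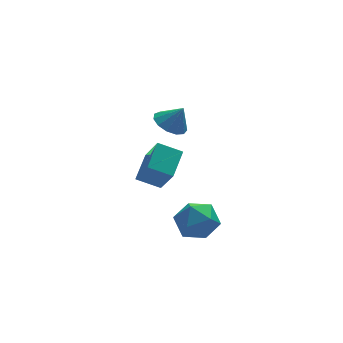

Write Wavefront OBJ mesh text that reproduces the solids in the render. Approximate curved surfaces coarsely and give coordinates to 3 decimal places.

v -3.851 -1.327 -2.723
v -2.898 -0.708 -2.457
v -2.762 -2.712 -3.403
v -1.809 -2.093 -3.137
v -2.471 -2.54 -2.286
v -3.144 -1.684 -1.866
v -2.516 -1.736 -3.994
v -3.189 -0.88 -3.574
v -2.073 -0.961 -3.243
v -2.045 -1.458 -2.187
v -3.615 -1.962 -3.673
v -3.587 -2.459 -2.617
v -3.992 3.899 -3.856
v -3.723 2.822 -2.253
v -3.071 5.132 -3.182
v -2.802 4.055 -1.579
v -2.878 3.365 -4.401
v -2.609 2.288 -2.798
v -1.957 4.598 -3.727
v -1.688 3.521 -2.124
v -2.621 2.693 0.758
v -1.812 2.889 0.366
v -2.039 2.467 1.842
v -1.995 3.336 0.556
v -2.376 3.578 0.811
v -2.835 3.539 1.049
v -3.226 3.231 1.195
v -3.424 2.752 1.202
v -3.368 2.255 1.068
v -3.074 1.896 0.836
v -2.637 1.79 0.579
v -2.194 1.971 0.379
v -1.887 2.381 0.3
f 1 12 6
f 1 6 2
f 1 2 8
f 1 8 11
f 1 11 12
f 2 6 10
f 6 12 5
f 12 11 3
f 11 8 7
f 8 2 9
f 4 10 5
f 4 5 3
f 4 3 7
f 4 7 9
f 4 9 10
f 5 10 6
f 3 5 12
f 7 3 11
f 9 7 8
f 10 9 2
f 14 16 13
f 17 14 13
f 13 16 15
f 15 17 13
f 14 20 16
f 18 14 17
f 18 20 14
f 16 20 15
f 19 17 15
f 15 20 19
f 19 18 17
f 20 18 19
f 22 21 24
f 22 24 23
f 24 21 25
f 24 25 23
f 25 21 26
f 25 26 23
f 26 21 27
f 26 27 23
f 27 21 28
f 27 28 23
f 28 21 29
f 28 29 23
f 29 21 30
f 29 30 23
f 30 21 31
f 30 31 23
f 31 21 32
f 31 32 23
f 32 21 33
f 32 33 23
f 33 21 22
f 33 22 23



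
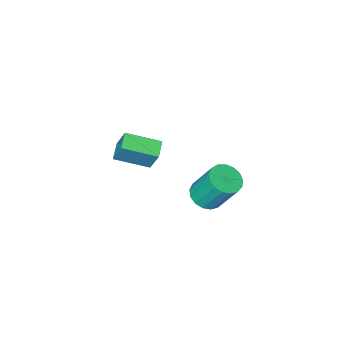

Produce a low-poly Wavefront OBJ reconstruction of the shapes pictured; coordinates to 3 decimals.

v -0.606 3.362 0.01
v 0.117 3.594 0.047
v -0.231 4.429 1.626
v -0.954 4.198 1.59
v -0.052 3.862 -0.132
v -0.399 4.697 1.447
v -0.347 4.016 -0.278
v -0.695 4.851 1.301
v -0.702 4.02 -0.358
v -1.049 4.855 1.221
v -1.035 3.873 -0.354
v -1.382 4.709 1.225
v -1.27 3.61 -0.266
v -1.617 4.445 1.313
v -1.352 3.289 -0.115
v -1.7 4.124 1.464
v -1.264 2.986 0.065
v -1.611 3.821 1.644
v -1.025 2.768 0.232
v -1.373 3.604 1.812
v -0.691 2.687 0.349
v -1.038 3.522 1.928
v -0.336 2.761 0.388
v -0.684 3.596 1.967
v -0.044 2.972 0.34
v -0.391 3.807 1.92
v 0.119 3.273 0.217
v -0.228 4.108 1.797
v 0.181 -2.033 -0.462
v 0.173 -1.383 0.811
v -1.04 -1.062 -0.966
v -1.048 -0.412 0.308
v 0.748 -1.468 -0.748
v 0.74 -0.818 0.526
v -0.473 -0.497 -1.251
v -0.481 0.153 0.022
f 2 1 5
f 2 5 3
f 3 5 6
f 3 6 4
f 5 1 7
f 5 7 6
f 6 7 8
f 6 8 4
f 7 1 9
f 7 9 8
f 8 9 10
f 8 10 4
f 9 1 11
f 9 11 10
f 10 11 12
f 10 12 4
f 11 1 13
f 11 13 12
f 12 13 14
f 12 14 4
f 13 1 15
f 13 15 14
f 14 15 16
f 14 16 4
f 15 1 17
f 15 17 16
f 16 17 18
f 16 18 4
f 17 1 19
f 17 19 18
f 18 19 20
f 18 20 4
f 19 1 21
f 19 21 20
f 20 21 22
f 20 22 4
f 21 1 23
f 21 23 22
f 22 23 24
f 22 24 4
f 23 1 25
f 23 25 24
f 24 25 26
f 24 26 4
f 25 1 27
f 25 27 26
f 26 27 28
f 26 28 4
f 27 1 2
f 27 2 28
f 28 2 3
f 28 3 4
f 30 32 29
f 33 30 29
f 29 32 31
f 31 33 29
f 30 36 32
f 34 30 33
f 34 36 30
f 32 36 31
f 35 33 31
f 31 36 35
f 35 34 33
f 36 34 35



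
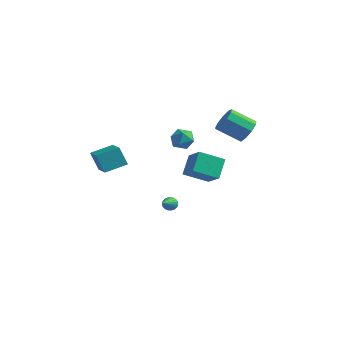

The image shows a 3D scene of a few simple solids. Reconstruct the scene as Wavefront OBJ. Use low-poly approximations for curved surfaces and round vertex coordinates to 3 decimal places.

v -1.383 -0.083 -3.585
v -1.103 0.199 -3.266
v -0.897 -1.557 -2.715
v -1.29 0.195 -3.167
v -1.494 0.143 -3.141
v -1.679 0.052 -3.192
v -1.813 -0.062 -3.31
v -1.872 -0.18 -3.477
v -1.847 -0.281 -3.661
v -1.742 -0.347 -3.833
v -1.575 -0.368 -3.962
v -1.374 -0.34 -4.025
v -1.176 -0.267 -4.013
v -1.013 -0.162 -3.926
v -0.914 -0.043 -3.781
v -0.897 0.068 -3.601
v -0.963 0.154 -3.419
v -1.273 1.986 1.854
v -0.778 1.428 1.442
v -2.382 1.472 1.218
v -1.887 0.914 0.806
v -2.007 0.838 1.645
v -1.321 1.156 2.039
v -1.839 1.744 0.621
v -1.153 2.062 1.015
v -1.128 1.279 0.68
v -1.232 0.719 1.313
v -1.928 2.181 1.347
v -2.032 1.621 1.98
v 1.394 4.142 1.755
v 2.017 3.592 2.172
v 0.709 2.847 3.142
v 0.086 3.398 2.725
v 1.951 4.133 2.5
v 0.643 3.388 3.469
v 1.625 4.679 2.479
v 0.317 3.934 3.448
v 1.19 4.974 2.12
v -0.117 4.229 3.089
v 0.851 4.879 1.59
v -0.456 4.135 2.559
v 0.766 4.44 1.137
v -0.542 3.695 2.107
v 0.975 3.862 0.974
v -0.333 3.117 1.943
v 1.379 3.415 1.176
v 0.072 2.67 2.146
v 1.791 3.308 1.65
v 0.483 2.563 2.619
v -3.673 -4.078 0.365
v -4.236 -4.149 1.601
v -2.916 -2.876 0.78
v -3.479 -2.947 2.016
v -2.461 -5.013 0.864
v -3.024 -5.084 2.1
v -1.704 -3.811 1.279
v -2.267 -3.882 2.515
v 0.002 -0.714 -0.336
v -0.282 0.323 0.738
v 1.126 0.359 -1.075
v 0.841 1.396 -0
v 1.199 -1.336 0.58
v 0.914 -0.299 1.655
v 2.322 -0.263 -0.158
v 2.038 0.774 0.916
f 2 1 4
f 2 4 3
f 4 1 5
f 4 5 3
f 5 1 6
f 5 6 3
f 6 1 7
f 6 7 3
f 7 1 8
f 7 8 3
f 8 1 9
f 8 9 3
f 9 1 10
f 9 10 3
f 10 1 11
f 10 11 3
f 11 1 12
f 11 12 3
f 12 1 13
f 12 13 3
f 13 1 14
f 13 14 3
f 14 1 15
f 14 15 3
f 15 1 16
f 15 16 3
f 16 1 17
f 16 17 3
f 17 1 2
f 17 2 3
f 18 29 23
f 18 23 19
f 18 19 25
f 18 25 28
f 18 28 29
f 19 23 27
f 23 29 22
f 29 28 20
f 28 25 24
f 25 19 26
f 21 27 22
f 21 22 20
f 21 20 24
f 21 24 26
f 21 26 27
f 22 27 23
f 20 22 29
f 24 20 28
f 26 24 25
f 27 26 19
f 31 30 34
f 31 34 32
f 32 34 35
f 32 35 33
f 34 30 36
f 34 36 35
f 35 36 37
f 35 37 33
f 36 30 38
f 36 38 37
f 37 38 39
f 37 39 33
f 38 30 40
f 38 40 39
f 39 40 41
f 39 41 33
f 40 30 42
f 40 42 41
f 41 42 43
f 41 43 33
f 42 30 44
f 42 44 43
f 43 44 45
f 43 45 33
f 44 30 46
f 44 46 45
f 45 46 47
f 45 47 33
f 46 30 48
f 46 48 47
f 47 48 49
f 47 49 33
f 48 30 31
f 48 31 49
f 49 31 32
f 49 32 33
f 51 53 50
f 54 51 50
f 50 53 52
f 52 54 50
f 51 57 53
f 55 51 54
f 55 57 51
f 53 57 52
f 56 54 52
f 52 57 56
f 56 55 54
f 57 55 56
f 59 61 58
f 62 59 58
f 58 61 60
f 60 62 58
f 59 65 61
f 63 59 62
f 63 65 59
f 61 65 60
f 64 62 60
f 60 65 64
f 64 63 62
f 65 63 64



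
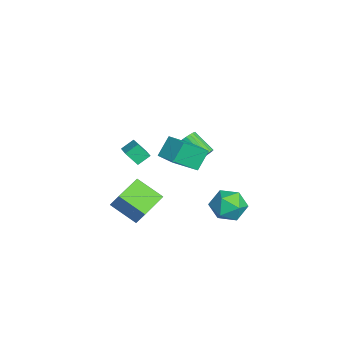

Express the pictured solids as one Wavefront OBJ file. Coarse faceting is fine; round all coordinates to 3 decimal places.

v -2.15 -2.954 -0.911
v -2.303 -3.686 0.014
v -2.45 -2.191 -0.357
v -2.603 -2.923 0.568
v -1.017 -2.757 -0.568
v -1.17 -3.489 0.357
v -1.317 -1.994 -0.014
v -1.47 -2.726 0.911
v 0.099 -2.954 -4.966
v -0.761 -4.457 -3.889
v -1.656 -1.773 -4.722
v -2.517 -3.277 -3.645
v 0.597 -2.443 -3.855
v -0.264 -3.947 -2.778
v -1.159 -1.263 -3.611
v -2.019 -2.766 -2.534
v 2.62 2.708 -0.9
v 3.477 2.764 -0.048
v 3.763 1.536 -1.972
v 4.62 1.592 -1.12
v 3.585 1.006 -0.899
v 2.879 1.73 -0.237
v 4.361 2.57 -1.783
v 3.655 3.294 -1.121
v 4.553 2.679 -0.595
v 4.074 1.713 -0.048
v 3.166 2.587 -1.972
v 2.687 1.621 -1.425
v -3.13 1.401 -1.414
v -2.62 1.319 -1.021
v -3.579 0.277 0.008
v -4.09 0.359 -0.386
v -2.739 1.536 -0.913
v -3.698 0.494 0.116
v -2.927 1.729 -0.892
v -3.886 0.688 0.137
v -3.149 1.866 -0.961
v -4.108 0.825 0.068
v -3.369 1.922 -1.109
v -4.328 0.881 -0.08
v -3.547 1.888 -1.309
v -4.506 0.847 -0.28
v -3.653 1.77 -1.528
v -4.612 0.729 -0.499
v -3.669 1.588 -1.727
v -4.628 0.547 -0.698
v -3.592 1.374 -1.872
v -4.551 0.332 -0.843
v -3.435 1.164 -1.938
v -4.394 0.122 -0.909
v -3.225 0.995 -1.913
v -4.184 -0.047 -0.884
v -2.999 0.896 -1.803
v -3.958 -0.145 -0.774
v -2.796 0.885 -1.625
v -3.755 -0.157 -0.596
v -2.65 0.962 -1.41
v -3.61 -0.079 -0.382
v -2.588 1.116 -1.197
v -3.547 0.075 -0.168
v 2.327 0.27 3.392
v 3.017 -1.192 4.603
v 3.517 1.013 3.611
v 4.207 -0.449 4.822
v 2.953 -0.391 2.238
v 3.643 -1.853 3.449
v 4.143 0.352 2.457
v 4.833 -1.11 3.668
f 2 4 1
f 5 2 1
f 1 4 3
f 3 5 1
f 2 8 4
f 6 2 5
f 6 8 2
f 4 8 3
f 7 5 3
f 3 8 7
f 7 6 5
f 8 6 7
f 10 12 9
f 13 10 9
f 9 12 11
f 11 13 9
f 10 16 12
f 14 10 13
f 14 16 10
f 12 16 11
f 15 13 11
f 11 16 15
f 15 14 13
f 16 14 15
f 17 28 22
f 17 22 18
f 17 18 24
f 17 24 27
f 17 27 28
f 18 22 26
f 22 28 21
f 28 27 19
f 27 24 23
f 24 18 25
f 20 26 21
f 20 21 19
f 20 19 23
f 20 23 25
f 20 25 26
f 21 26 22
f 19 21 28
f 23 19 27
f 25 23 24
f 26 25 18
f 30 29 33
f 30 33 31
f 31 33 34
f 31 34 32
f 33 29 35
f 33 35 34
f 34 35 36
f 34 36 32
f 35 29 37
f 35 37 36
f 36 37 38
f 36 38 32
f 37 29 39
f 37 39 38
f 38 39 40
f 38 40 32
f 39 29 41
f 39 41 40
f 40 41 42
f 40 42 32
f 41 29 43
f 41 43 42
f 42 43 44
f 42 44 32
f 43 29 45
f 43 45 44
f 44 45 46
f 44 46 32
f 45 29 47
f 45 47 46
f 46 47 48
f 46 48 32
f 47 29 49
f 47 49 48
f 48 49 50
f 48 50 32
f 49 29 51
f 49 51 50
f 50 51 52
f 50 52 32
f 51 29 53
f 51 53 52
f 52 53 54
f 52 54 32
f 53 29 55
f 53 55 54
f 54 55 56
f 54 56 32
f 55 29 57
f 55 57 56
f 56 57 58
f 56 58 32
f 57 29 59
f 57 59 58
f 58 59 60
f 58 60 32
f 59 29 30
f 59 30 60
f 60 30 31
f 60 31 32
f 62 64 61
f 65 62 61
f 61 64 63
f 63 65 61
f 62 68 64
f 66 62 65
f 66 68 62
f 64 68 63
f 67 65 63
f 63 68 67
f 67 66 65
f 68 66 67



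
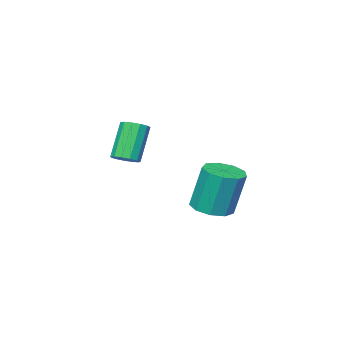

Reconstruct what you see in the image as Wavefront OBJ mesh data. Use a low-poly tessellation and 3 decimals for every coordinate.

v 2.463 3.807 -0.401
v 3.06 4.396 -0.438
v 2.795 4.783 1.444
v 2.197 4.193 1.481
v 2.547 4.628 -0.558
v 2.282 5.014 1.325
v 1.996 4.475 -0.604
v 1.731 4.861 1.278
v 1.662 4.01 -0.556
v 1.397 4.396 1.327
v 1.703 3.449 -0.435
v 1.438 3.836 1.448
v 2.1 3.056 -0.298
v 1.835 3.443 1.584
v 2.666 3.015 -0.21
v 2.401 3.401 1.673
v 3.137 3.343 -0.211
v 2.872 3.73 1.671
v 3.292 3.889 -0.301
v 3.027 4.276 1.581
v 3.233 -0.225 1.089
v 3.644 0.077 1.366
v 2.877 -0.273 2.888
v 2.467 -0.575 2.611
v 3.406 0.289 1.294
v 2.639 -0.061 2.816
v 3.113 0.338 1.158
v 2.346 -0.012 2.68
v 2.858 0.209 1
v 2.091 -0.142 2.522
v 2.723 -0.059 0.87
v 1.956 -0.409 2.392
v 2.749 -0.379 0.809
v 1.982 -0.729 2.331
v 2.93 -0.65 0.838
v 2.163 -1.001 2.36
v 3.206 -0.786 0.946
v 2.439 -1.137 2.468
v 3.492 -0.744 1.1
v 2.725 -1.095 2.622
v 3.695 -0.537 1.25
v 2.928 -0.887 2.772
v 3.752 -0.231 1.349
v 2.985 -0.581 2.871
f 2 1 5
f 2 5 3
f 3 5 6
f 3 6 4
f 5 1 7
f 5 7 6
f 6 7 8
f 6 8 4
f 7 1 9
f 7 9 8
f 8 9 10
f 8 10 4
f 9 1 11
f 9 11 10
f 10 11 12
f 10 12 4
f 11 1 13
f 11 13 12
f 12 13 14
f 12 14 4
f 13 1 15
f 13 15 14
f 14 15 16
f 14 16 4
f 15 1 17
f 15 17 16
f 16 17 18
f 16 18 4
f 17 1 19
f 17 19 18
f 18 19 20
f 18 20 4
f 19 1 2
f 19 2 20
f 20 2 3
f 20 3 4
f 22 21 25
f 22 25 23
f 23 25 26
f 23 26 24
f 25 21 27
f 25 27 26
f 26 27 28
f 26 28 24
f 27 21 29
f 27 29 28
f 28 29 30
f 28 30 24
f 29 21 31
f 29 31 30
f 30 31 32
f 30 32 24
f 31 21 33
f 31 33 32
f 32 33 34
f 32 34 24
f 33 21 35
f 33 35 34
f 34 35 36
f 34 36 24
f 35 21 37
f 35 37 36
f 36 37 38
f 36 38 24
f 37 21 39
f 37 39 38
f 38 39 40
f 38 40 24
f 39 21 41
f 39 41 40
f 40 41 42
f 40 42 24
f 41 21 43
f 41 43 42
f 42 43 44
f 42 44 24
f 43 21 22
f 43 22 44
f 44 22 23
f 44 23 24



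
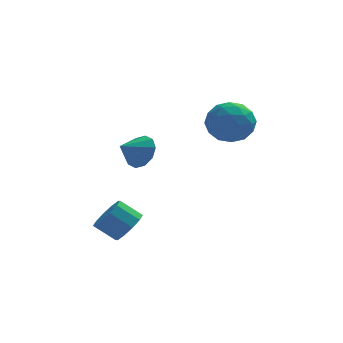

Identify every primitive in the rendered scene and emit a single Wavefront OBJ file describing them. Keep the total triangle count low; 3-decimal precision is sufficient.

v -0.454 3.629 -1.38
v 0.078 3.587 -0.631
v -1.346 3.031 -0.78
v -0.225 4.067 -0.604
v -0.616 4.38 -0.874
v -0.945 4.405 -1.337
v -1.086 4.134 -1.817
v -0.986 3.67 -2.13
v -0.682 3.19 -2.156
v -0.292 2.877 -1.886
v 0.037 2.852 -1.423
v 0.178 3.123 -0.943
v -1.08 -1.325 -3.557
v -0.526 -1.228 -2.907
v -1.426 -1.019 -2.172
v -1.98 -1.115 -2.823
v -0.6 -0.752 -3.132
v -1.499 -0.543 -2.397
v -0.856 -0.495 -3.52
v -1.756 -0.286 -2.785
v -1.199 -0.555 -3.922
v -2.098 -0.345 -3.187
v -1.496 -0.908 -4.185
v -2.395 -0.699 -3.45
v -1.634 -1.421 -4.208
v -2.534 -1.212 -3.473
v -1.561 -1.897 -3.983
v -2.46 -1.688 -3.248
v -1.304 -2.154 -3.595
v -2.204 -1.945 -2.86
v -0.962 -2.095 -3.193
v -1.861 -1.885 -2.458
v -0.665 -1.741 -2.93
v -1.564 -1.532 -2.195
v 2.814 3.441 -0.009
v 3.374 3.793 0.939
v 3.266 1.667 0.381
v 3.826 2.019 1.329
v 2.673 2.091 1.279
v 2.394 3.187 1.038
v 4.246 2.273 0.282
v 3.967 3.369 0.041
v 4.26 3.07 1.12
v 3.287 2.958 1.736
v 3.353 2.502 -0.416
v 2.38 2.39 0.2
v 3.054 3.773 0.431
v 3.586 1.687 0.889
v 2.908 1.73 0.86
v 3.237 1.936 1.417
v 2.478 3.417 0.489
v 2.807 3.623 1.046
v 2.395 2.623 1.246
v 3.833 1.837 0.274
v 4.162 2.043 0.831
v 3.403 3.524 -0.097
v 3.732 3.73 0.46
v 4.245 2.837 0.074
v 3.904 3.555 1.094
v 4.17 2.512 1.324
v 4.417 2.661 0.708
v 4.253 3.306 0.566
v 3.333 3.489 1.456
v 3.598 2.446 1.686
v 2.92 2.489 1.656
v 2.756 3.133 1.514
v 3.853 3.064 1.562
v 3.042 3.014 -0.366
v 3.307 1.971 -0.136
v 3.884 2.327 -0.194
v 3.72 2.971 -0.336
v 2.47 2.948 -0.004
v 2.736 1.905 0.226
v 2.387 2.154 0.754
v 2.223 2.799 0.612
v 2.787 2.396 -0.242
f 2 1 4
f 2 4 3
f 4 1 5
f 4 5 3
f 5 1 6
f 5 6 3
f 6 1 7
f 6 7 3
f 7 1 8
f 7 8 3
f 8 1 9
f 8 9 3
f 9 1 10
f 9 10 3
f 10 1 11
f 10 11 3
f 11 1 12
f 11 12 3
f 12 1 2
f 12 2 3
f 14 13 17
f 14 17 15
f 15 17 18
f 15 18 16
f 17 13 19
f 17 19 18
f 18 19 20
f 18 20 16
f 19 13 21
f 19 21 20
f 20 21 22
f 20 22 16
f 21 13 23
f 21 23 22
f 22 23 24
f 22 24 16
f 23 13 25
f 23 25 24
f 24 25 26
f 24 26 16
f 25 13 27
f 25 27 26
f 26 27 28
f 26 28 16
f 27 13 29
f 27 29 28
f 28 29 30
f 28 30 16
f 29 13 31
f 29 31 30
f 30 31 32
f 30 32 16
f 31 13 33
f 31 33 32
f 32 33 34
f 32 34 16
f 33 13 14
f 33 14 34
f 34 14 15
f 34 15 16
f 35 72 51
f 72 46 75
f 51 75 40
f 72 75 51
f 35 51 47
f 51 40 52
f 47 52 36
f 51 52 47
f 35 47 56
f 47 36 57
f 56 57 42
f 47 57 56
f 35 56 68
f 56 42 71
f 68 71 45
f 56 71 68
f 35 68 72
f 68 45 76
f 72 76 46
f 68 76 72
f 36 52 63
f 52 40 66
f 63 66 44
f 52 66 63
f 40 75 53
f 75 46 74
f 53 74 39
f 75 74 53
f 46 76 73
f 76 45 69
f 73 69 37
f 76 69 73
f 45 71 70
f 71 42 58
f 70 58 41
f 71 58 70
f 42 57 62
f 57 36 59
f 62 59 43
f 57 59 62
f 38 64 50
f 64 44 65
f 50 65 39
f 64 65 50
f 38 50 48
f 50 39 49
f 48 49 37
f 50 49 48
f 38 48 55
f 48 37 54
f 55 54 41
f 48 54 55
f 38 55 60
f 55 41 61
f 60 61 43
f 55 61 60
f 38 60 64
f 60 43 67
f 64 67 44
f 60 67 64
f 39 65 53
f 65 44 66
f 53 66 40
f 65 66 53
f 37 49 73
f 49 39 74
f 73 74 46
f 49 74 73
f 41 54 70
f 54 37 69
f 70 69 45
f 54 69 70
f 43 61 62
f 61 41 58
f 62 58 42
f 61 58 62
f 44 67 63
f 67 43 59
f 63 59 36
f 67 59 63



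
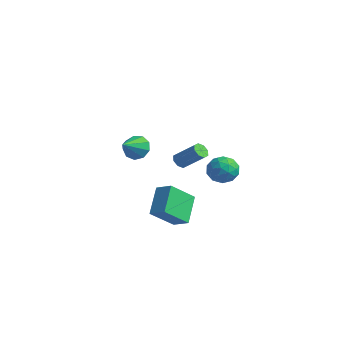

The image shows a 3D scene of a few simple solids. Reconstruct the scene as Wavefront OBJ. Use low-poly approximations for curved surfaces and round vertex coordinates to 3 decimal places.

v 0.3 2.157 -0.948
v 0.665 2.058 -1.305
v 1.805 2.525 -0.269
v 1.44 2.623 0.088
v 0.53 2.432 -1.325
v 1.67 2.898 -0.288
v 0.26 2.645 -1.124
v 1.4 3.111 -0.087
v 0.014 2.572 -0.82
v 1.154 3.038 0.217
v -0.065 2.255 -0.591
v 1.075 2.722 0.445
v 0.07 1.882 -0.572
v 1.21 2.348 0.465
v 0.34 1.669 -0.773
v 1.48 2.135 0.264
v 0.586 1.742 -1.077
v 1.726 2.208 -0.04
v 1.402 4.286 -1.974
v 2.26 4.514 -1.678
v 1.54 2.926 -1.322
v 2.398 3.154 -1.026
v 1.648 3.577 -0.658
v 1.564 4.417 -1.061
v 2.236 3.023 -1.939
v 2.152 3.863 -2.342
v 2.776 3.733 -1.657
v 2.413 4.076 -0.865
v 1.387 3.364 -2.135
v 1.024 3.707 -1.343
v 1.819 4.519 -1.883
v 1.981 2.921 -1.117
v 1.54 3.169 -0.9
v 2.045 3.304 -0.727
v 1.41 4.462 -1.521
v 1.914 4.597 -1.347
v 1.554 4.046 -0.747
v 1.886 2.843 -1.653
v 2.39 2.978 -1.479
v 1.755 4.136 -2.273
v 2.26 4.271 -2.1
v 2.246 3.394 -2.253
v 2.627 4.195 -1.697
v 2.707 3.395 -1.314
v 2.613 3.318 -1.85
v 2.563 3.812 -2.087
v 2.413 4.396 -1.232
v 2.494 3.597 -0.849
v 2.053 3.845 -0.632
v 2.003 4.339 -0.869
v 2.716 3.937 -1.219
v 1.306 3.843 -2.151
v 1.387 3.044 -1.768
v 1.797 3.101 -2.131
v 1.747 3.595 -2.368
v 1.093 4.045 -1.686
v 1.173 3.245 -1.303
v 1.237 3.628 -0.913
v 1.187 4.122 -1.15
v 1.084 3.503 -1.781
v 2.804 -2.755 2.403
v 3.036 -3.071 1.741
v 3.156 -3.905 3.077
v 3.436 -2.815 1.968
v 3.54 -2.531 2.399
v 3.299 -2.351 2.832
v 2.827 -2.36 3.064
v 2.343 -2.554 2.986
v 2.075 -2.841 2.636
v 2.148 -3.088 2.176
v 2.527 -3.179 1.823
v 2.622 0.198 -2.215
v 2.423 -1.192 -1.042
v 3.509 0.415 -1.808
v 3.31 -0.975 -0.634
v 3.43 -0.905 -3.386
v 3.231 -2.295 -2.212
v 4.317 -0.688 -2.978
v 4.118 -2.078 -1.805
f 2 1 5
f 2 5 3
f 3 5 6
f 3 6 4
f 5 1 7
f 5 7 6
f 6 7 8
f 6 8 4
f 7 1 9
f 7 9 8
f 8 9 10
f 8 10 4
f 9 1 11
f 9 11 10
f 10 11 12
f 10 12 4
f 11 1 13
f 11 13 12
f 12 13 14
f 12 14 4
f 13 1 15
f 13 15 14
f 14 15 16
f 14 16 4
f 15 1 17
f 15 17 16
f 16 17 18
f 16 18 4
f 17 1 2
f 17 2 18
f 18 2 3
f 18 3 4
f 19 56 35
f 56 30 59
f 35 59 24
f 56 59 35
f 19 35 31
f 35 24 36
f 31 36 20
f 35 36 31
f 19 31 40
f 31 20 41
f 40 41 26
f 31 41 40
f 19 40 52
f 40 26 55
f 52 55 29
f 40 55 52
f 19 52 56
f 52 29 60
f 56 60 30
f 52 60 56
f 20 36 47
f 36 24 50
f 47 50 28
f 36 50 47
f 24 59 37
f 59 30 58
f 37 58 23
f 59 58 37
f 30 60 57
f 60 29 53
f 57 53 21
f 60 53 57
f 29 55 54
f 55 26 42
f 54 42 25
f 55 42 54
f 26 41 46
f 41 20 43
f 46 43 27
f 41 43 46
f 22 48 34
f 48 28 49
f 34 49 23
f 48 49 34
f 22 34 32
f 34 23 33
f 32 33 21
f 34 33 32
f 22 32 39
f 32 21 38
f 39 38 25
f 32 38 39
f 22 39 44
f 39 25 45
f 44 45 27
f 39 45 44
f 22 44 48
f 44 27 51
f 48 51 28
f 44 51 48
f 23 49 37
f 49 28 50
f 37 50 24
f 49 50 37
f 21 33 57
f 33 23 58
f 57 58 30
f 33 58 57
f 25 38 54
f 38 21 53
f 54 53 29
f 38 53 54
f 27 45 46
f 45 25 42
f 46 42 26
f 45 42 46
f 28 51 47
f 51 27 43
f 47 43 20
f 51 43 47
f 62 61 64
f 62 64 63
f 64 61 65
f 64 65 63
f 65 61 66
f 65 66 63
f 66 61 67
f 66 67 63
f 67 61 68
f 67 68 63
f 68 61 69
f 68 69 63
f 69 61 70
f 69 70 63
f 70 61 71
f 70 71 63
f 71 61 62
f 71 62 63
f 73 75 72
f 76 73 72
f 72 75 74
f 74 76 72
f 73 79 75
f 77 73 76
f 77 79 73
f 75 79 74
f 78 76 74
f 74 79 78
f 78 77 76
f 79 77 78



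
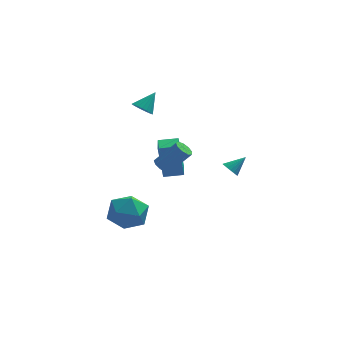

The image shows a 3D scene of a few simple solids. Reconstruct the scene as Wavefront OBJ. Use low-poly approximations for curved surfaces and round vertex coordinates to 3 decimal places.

v -1.446 -1.375 1.264
v -1.046 -1.241 0.912
v 0.067 -1.23 2.184
v -0.334 -1.365 2.536
v -1.206 -0.93 1.05
v -0.093 -0.919 2.322
v -1.479 -0.827 1.288
v -0.366 -0.816 2.56
v -1.736 -0.981 1.514
v -0.624 -0.97 2.786
v -1.858 -1.319 1.624
v -0.746 -1.309 2.896
v -1.788 -1.684 1.565
v -0.675 -1.673 2.837
v -1.557 -1.905 1.365
v -0.444 -1.894 2.637
v -1.275 -1.877 1.118
v -0.162 -1.866 2.39
v -1.073 -1.615 0.939
v 0.04 -1.604 2.211
v -2.437 2.443 3.244
v -1.892 2.32 2.912
v -1.743 3.057 4.156
v -1.968 2.558 2.809
v -2.125 2.776 2.782
v -2.336 2.937 2.834
v -2.564 3.012 2.957
v -2.771 2.989 3.13
v -2.919 2.871 3.323
v -2.985 2.679 3.502
v -2.955 2.447 3.636
v -2.836 2.213 3.703
v -2.648 2.02 3.69
v -2.424 1.899 3.6
v -2.201 1.873 3.449
v -2.02 1.945 3.262
v -1.91 2.103 3.072
v 2.097 0.775 -0.417
v 2.386 0.314 -0.5
v 2.923 1.165 0.297
v 2.469 0.463 -0.676
v 2.477 0.673 -0.801
v 2.411 0.903 -0.85
v 2.282 1.108 -0.814
v 2.117 1.247 -0.698
v 1.947 1.293 -0.527
v 1.808 1.235 -0.335
v 1.725 1.087 -0.158
v 1.717 0.877 -0.033
v 1.783 0.646 0.016
v 1.912 0.441 -0.021
v 2.077 0.302 -0.136
v 2.247 0.257 -0.307
v -3.842 1.374 -3.72
v -3.037 1.41 -2.79
v -3.423 -0.55 -4.01
v -2.618 -0.514 -3.08
v -3.824 -0.418 -2.854
v -4.083 0.771 -2.675
v -2.377 0.089 -4.125
v -2.636 1.278 -3.946
v -2.132 0.615 -3.04
v -3.026 0.302 -2.255
v -3.434 0.558 -4.545
v -4.328 0.245 -3.76
v -1.355 2.297 -1.873
v -1.641 2.393 0.255
v -1.339 3.455 -1.924
v -1.625 3.552 0.205
v -0.255 2.288 -1.725
v -0.541 2.385 0.404
v -0.239 3.447 -1.775
v -0.525 3.543 0.353
f 2 1 5
f 2 5 3
f 3 5 6
f 3 6 4
f 5 1 7
f 5 7 6
f 6 7 8
f 6 8 4
f 7 1 9
f 7 9 8
f 8 9 10
f 8 10 4
f 9 1 11
f 9 11 10
f 10 11 12
f 10 12 4
f 11 1 13
f 11 13 12
f 12 13 14
f 12 14 4
f 13 1 15
f 13 15 14
f 14 15 16
f 14 16 4
f 15 1 17
f 15 17 16
f 16 17 18
f 16 18 4
f 17 1 19
f 17 19 18
f 18 19 20
f 18 20 4
f 19 1 2
f 19 2 20
f 20 2 3
f 20 3 4
f 22 21 24
f 22 24 23
f 24 21 25
f 24 25 23
f 25 21 26
f 25 26 23
f 26 21 27
f 26 27 23
f 27 21 28
f 27 28 23
f 28 21 29
f 28 29 23
f 29 21 30
f 29 30 23
f 30 21 31
f 30 31 23
f 31 21 32
f 31 32 23
f 32 21 33
f 32 33 23
f 33 21 34
f 33 34 23
f 34 21 35
f 34 35 23
f 35 21 36
f 35 36 23
f 36 21 37
f 36 37 23
f 37 21 22
f 37 22 23
f 39 38 41
f 39 41 40
f 41 38 42
f 41 42 40
f 42 38 43
f 42 43 40
f 43 38 44
f 43 44 40
f 44 38 45
f 44 45 40
f 45 38 46
f 45 46 40
f 46 38 47
f 46 47 40
f 47 38 48
f 47 48 40
f 48 38 49
f 48 49 40
f 49 38 50
f 49 50 40
f 50 38 51
f 50 51 40
f 51 38 52
f 51 52 40
f 52 38 53
f 52 53 40
f 53 38 39
f 53 39 40
f 54 65 59
f 54 59 55
f 54 55 61
f 54 61 64
f 54 64 65
f 55 59 63
f 59 65 58
f 65 64 56
f 64 61 60
f 61 55 62
f 57 63 58
f 57 58 56
f 57 56 60
f 57 60 62
f 57 62 63
f 58 63 59
f 56 58 65
f 60 56 64
f 62 60 61
f 63 62 55
f 67 69 66
f 70 67 66
f 66 69 68
f 68 70 66
f 67 73 69
f 71 67 70
f 71 73 67
f 69 73 68
f 72 70 68
f 68 73 72
f 72 71 70
f 73 71 72



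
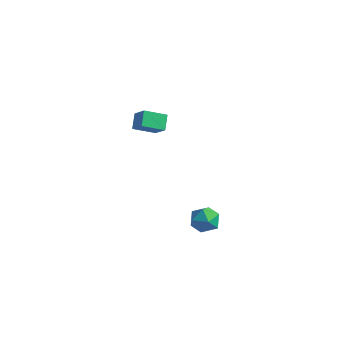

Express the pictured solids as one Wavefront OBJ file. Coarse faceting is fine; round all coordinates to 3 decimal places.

v -2.782 2.952 0.744
v -3.176 3.585 1.456
v -3.674 3.202 0.03
v -4.068 3.834 0.741
v -2.072 3.986 0.219
v -2.466 4.618 0.93
v -2.964 4.235 -0.496
v -3.358 4.868 0.216
v 3.403 1.014 -1.679
v 3.907 1.126 -2.382
v 3.493 -0.386 -1.838
v 3.997 -0.274 -2.541
v 4.302 -0.072 -1.749
v 4.246 0.793 -1.65
v 3.154 -0.053 -2.57
v 3.098 0.812 -2.471
v 3.753 0.467 -2.933
v 4.463 0.455 -2.425
v 2.937 0.285 -1.795
v 3.647 0.273 -1.287
f 2 4 1
f 5 2 1
f 1 4 3
f 3 5 1
f 2 8 4
f 6 2 5
f 6 8 2
f 4 8 3
f 7 5 3
f 3 8 7
f 7 6 5
f 8 6 7
f 9 20 14
f 9 14 10
f 9 10 16
f 9 16 19
f 9 19 20
f 10 14 18
f 14 20 13
f 20 19 11
f 19 16 15
f 16 10 17
f 12 18 13
f 12 13 11
f 12 11 15
f 12 15 17
f 12 17 18
f 13 18 14
f 11 13 20
f 15 11 19
f 17 15 16
f 18 17 10



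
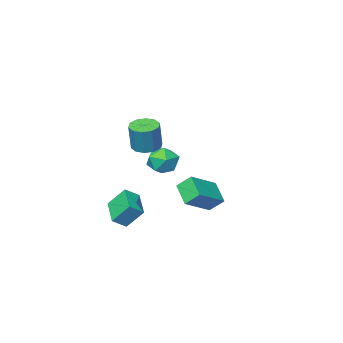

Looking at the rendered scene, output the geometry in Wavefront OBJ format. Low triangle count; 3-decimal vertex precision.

v 1.949 1.891 3.145
v 2.727 1.564 3.044
v 3.069 1.861 4.714
v 2.291 2.189 4.815
v 2.754 2.08 2.947
v 3.096 2.377 4.617
v 2.473 2.524 2.925
v 2.815 2.821 4.595
v 1.993 2.726 2.988
v 2.334 3.023 4.658
v 1.495 2.609 3.11
v 1.837 2.906 4.78
v 1.171 2.219 3.246
v 1.513 2.516 4.916
v 1.144 1.703 3.343
v 1.486 2 5.013
v 1.425 1.259 3.365
v 1.767 1.556 5.035
v 1.906 1.057 3.302
v 2.247 1.354 4.972
v 2.403 1.174 3.18
v 2.745 1.471 4.85
v 1.171 0.334 -2.564
v 0.464 -1.296 -1.949
v 2.014 0.184 -1.991
v 1.307 -1.446 -1.376
v 1.853 -0.414 -3.764
v 1.146 -2.044 -3.149
v 2.696 -0.564 -3.191
v 1.989 -2.194 -2.576
v -4.432 -1.499 -4.296
v -4.727 -2.839 -3.362
v -4.991 -0.799 -3.468
v -5.286 -2.14 -2.534
v -2.534 -1.2 -3.266
v -2.829 -2.541 -2.332
v -3.093 -0.501 -2.438
v -3.388 -1.841 -1.504
v -2.066 -1.045 0.613
v -1.021 -0.804 0.606
v -1.719 -2.576 -0.126
v -0.674 -2.335 -0.133
v -1.175 -2.522 0.797
v -1.39 -1.576 1.253
v -1.35 -1.804 -0.773
v -1.565 -0.858 -0.317
v -0.578 -1.274 -0.25
v -0.47 -1.718 0.72
v -2.27 -1.662 -0.24
v -2.162 -2.106 0.73
f 2 1 5
f 2 5 3
f 3 5 6
f 3 6 4
f 5 1 7
f 5 7 6
f 6 7 8
f 6 8 4
f 7 1 9
f 7 9 8
f 8 9 10
f 8 10 4
f 9 1 11
f 9 11 10
f 10 11 12
f 10 12 4
f 11 1 13
f 11 13 12
f 12 13 14
f 12 14 4
f 13 1 15
f 13 15 14
f 14 15 16
f 14 16 4
f 15 1 17
f 15 17 16
f 16 17 18
f 16 18 4
f 17 1 19
f 17 19 18
f 18 19 20
f 18 20 4
f 19 1 21
f 19 21 20
f 20 21 22
f 20 22 4
f 21 1 2
f 21 2 22
f 22 2 3
f 22 3 4
f 24 26 23
f 27 24 23
f 23 26 25
f 25 27 23
f 24 30 26
f 28 24 27
f 28 30 24
f 26 30 25
f 29 27 25
f 25 30 29
f 29 28 27
f 30 28 29
f 32 34 31
f 35 32 31
f 31 34 33
f 33 35 31
f 32 38 34
f 36 32 35
f 36 38 32
f 34 38 33
f 37 35 33
f 33 38 37
f 37 36 35
f 38 36 37
f 39 50 44
f 39 44 40
f 39 40 46
f 39 46 49
f 39 49 50
f 40 44 48
f 44 50 43
f 50 49 41
f 49 46 45
f 46 40 47
f 42 48 43
f 42 43 41
f 42 41 45
f 42 45 47
f 42 47 48
f 43 48 44
f 41 43 50
f 45 41 49
f 47 45 46
f 48 47 40

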